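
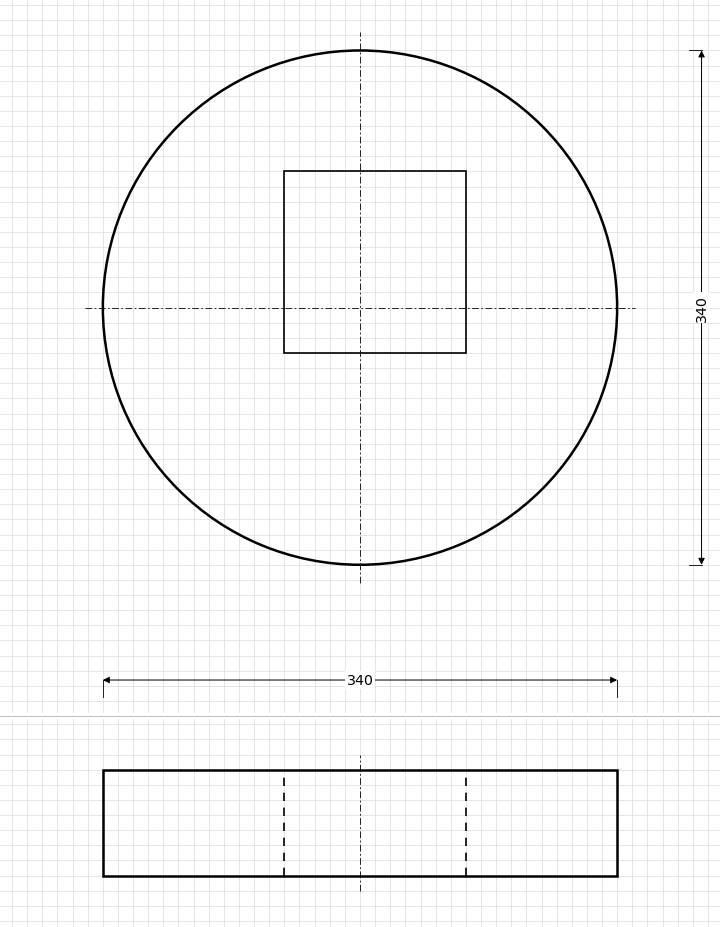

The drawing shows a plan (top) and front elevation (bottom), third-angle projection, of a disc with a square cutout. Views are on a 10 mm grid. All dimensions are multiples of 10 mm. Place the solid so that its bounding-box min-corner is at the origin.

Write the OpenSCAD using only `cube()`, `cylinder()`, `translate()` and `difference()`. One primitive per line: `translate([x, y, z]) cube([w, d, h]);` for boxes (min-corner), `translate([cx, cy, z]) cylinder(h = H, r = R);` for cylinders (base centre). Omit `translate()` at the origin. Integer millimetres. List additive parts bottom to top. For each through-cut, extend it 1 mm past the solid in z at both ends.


difference() {
  translate([170, 170, 0]) cylinder(h = 70, r = 170);
  translate([120, 140, -1]) cube([120, 120, 72]);
}


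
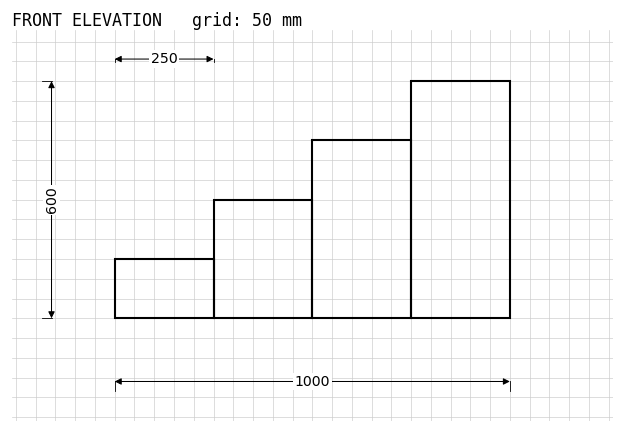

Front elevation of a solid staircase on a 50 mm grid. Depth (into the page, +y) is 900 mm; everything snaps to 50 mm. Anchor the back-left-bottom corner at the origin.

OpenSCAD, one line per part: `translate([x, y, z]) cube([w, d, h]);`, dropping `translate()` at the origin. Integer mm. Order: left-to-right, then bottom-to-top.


cube([250, 900, 150]);
translate([250, 0, 0]) cube([250, 900, 300]);
translate([500, 0, 0]) cube([250, 900, 450]);
translate([750, 0, 0]) cube([250, 900, 600]);


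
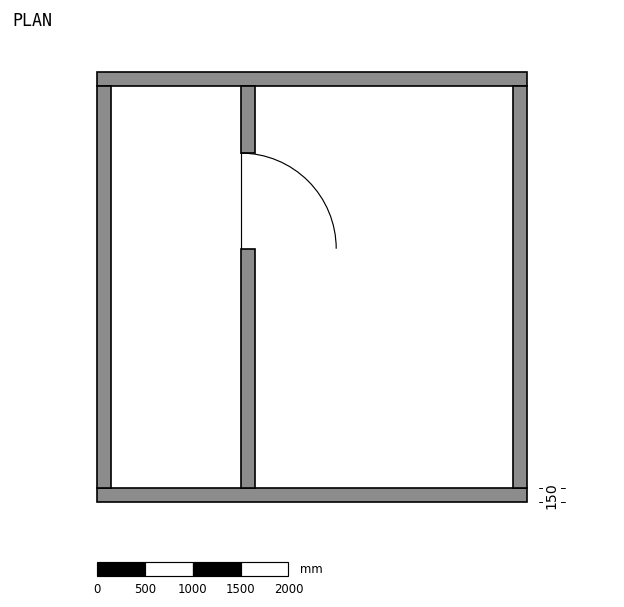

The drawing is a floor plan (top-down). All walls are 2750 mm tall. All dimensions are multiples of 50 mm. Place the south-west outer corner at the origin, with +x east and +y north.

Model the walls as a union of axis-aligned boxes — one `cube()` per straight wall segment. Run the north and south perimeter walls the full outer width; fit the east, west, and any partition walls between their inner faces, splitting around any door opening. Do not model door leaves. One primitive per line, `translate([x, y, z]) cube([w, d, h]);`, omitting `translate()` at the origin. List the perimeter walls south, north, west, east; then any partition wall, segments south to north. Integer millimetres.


cube([4500, 150, 2750]);
translate([0, 4350, 0]) cube([4500, 150, 2750]);
translate([0, 150, 0]) cube([150, 4200, 2750]);
translate([4350, 150, 0]) cube([150, 4200, 2750]);
translate([1500, 150, 0]) cube([150, 2500, 2750]);
translate([1500, 3650, 0]) cube([150, 700, 2750]);


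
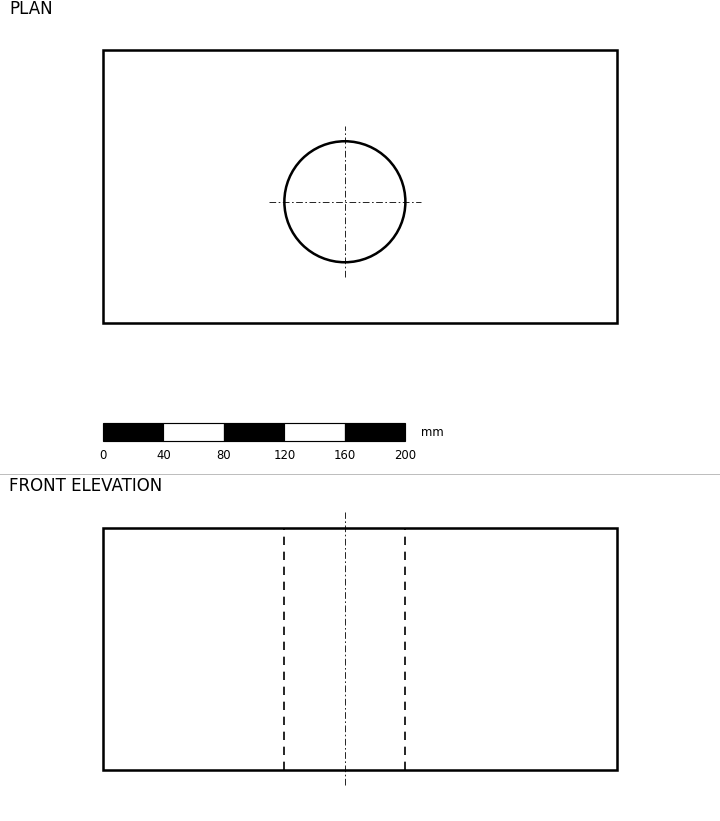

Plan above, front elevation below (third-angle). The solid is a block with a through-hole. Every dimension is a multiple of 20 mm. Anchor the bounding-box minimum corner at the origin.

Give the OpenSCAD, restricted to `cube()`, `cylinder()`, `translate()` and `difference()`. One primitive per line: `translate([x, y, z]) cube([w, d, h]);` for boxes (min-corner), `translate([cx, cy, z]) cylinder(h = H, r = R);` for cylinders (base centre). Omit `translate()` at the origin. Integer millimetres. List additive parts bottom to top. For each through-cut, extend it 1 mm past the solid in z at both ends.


difference() {
  cube([340, 180, 160]);
  translate([160, 80, -1]) cylinder(h = 162, r = 40);
}


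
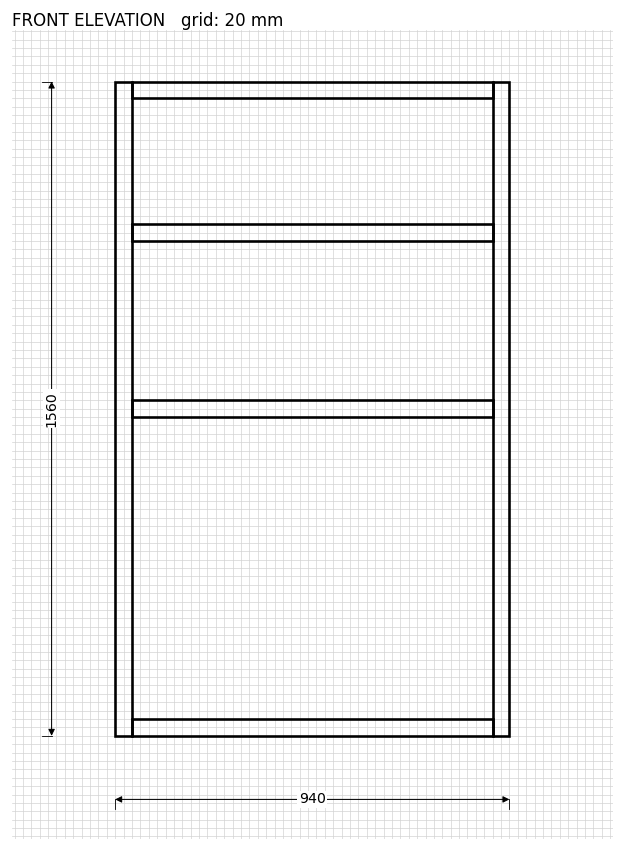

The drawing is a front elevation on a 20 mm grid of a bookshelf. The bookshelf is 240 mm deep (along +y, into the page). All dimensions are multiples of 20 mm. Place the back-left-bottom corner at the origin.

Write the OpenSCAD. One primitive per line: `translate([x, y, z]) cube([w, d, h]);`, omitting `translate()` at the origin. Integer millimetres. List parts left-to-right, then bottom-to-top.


cube([40, 240, 1560]);
translate([40, 0, 0]) cube([860, 240, 40]);
translate([40, 0, 760]) cube([860, 240, 40]);
translate([40, 0, 1180]) cube([860, 240, 40]);
translate([40, 0, 1520]) cube([860, 240, 40]);
translate([900, 0, 0]) cube([40, 240, 1560]);


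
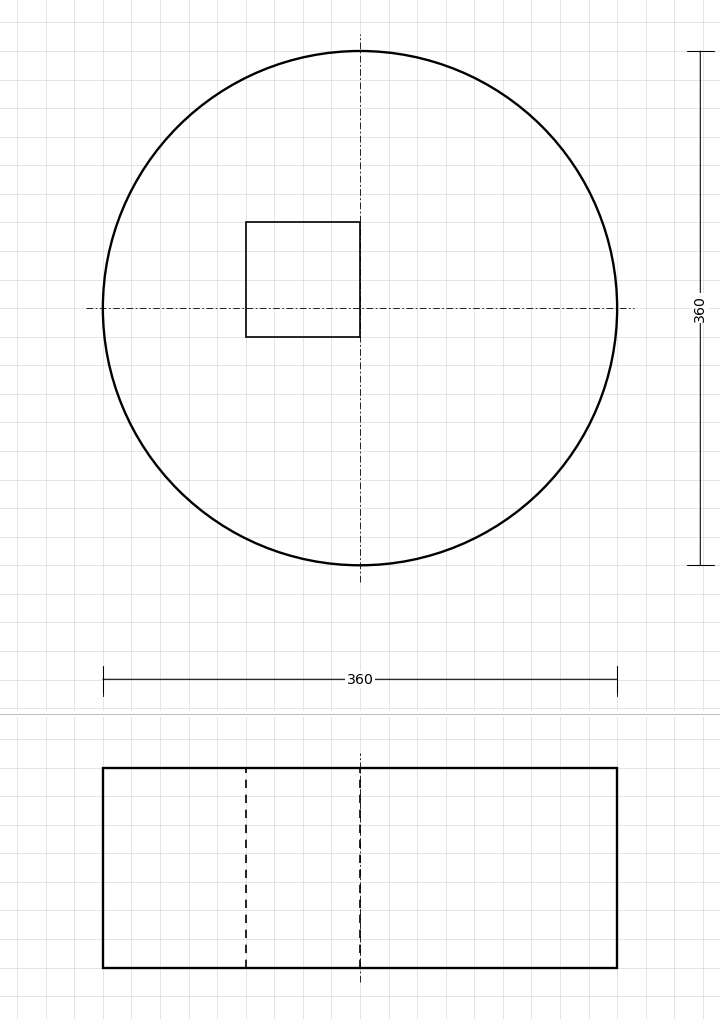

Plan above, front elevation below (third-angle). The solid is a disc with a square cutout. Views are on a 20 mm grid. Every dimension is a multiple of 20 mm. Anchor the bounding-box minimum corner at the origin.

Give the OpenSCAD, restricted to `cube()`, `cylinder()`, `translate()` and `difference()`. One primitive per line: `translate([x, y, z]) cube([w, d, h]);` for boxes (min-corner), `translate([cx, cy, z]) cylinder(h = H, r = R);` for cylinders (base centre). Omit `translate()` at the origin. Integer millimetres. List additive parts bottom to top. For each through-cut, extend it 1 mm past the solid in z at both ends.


difference() {
  translate([180, 180, 0]) cylinder(h = 140, r = 180);
  translate([100, 160, -1]) cube([80, 80, 142]);
}


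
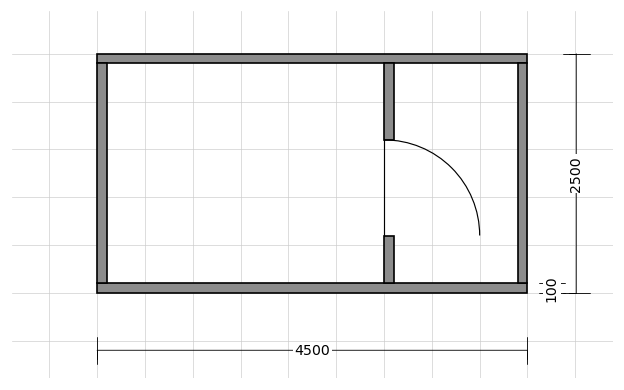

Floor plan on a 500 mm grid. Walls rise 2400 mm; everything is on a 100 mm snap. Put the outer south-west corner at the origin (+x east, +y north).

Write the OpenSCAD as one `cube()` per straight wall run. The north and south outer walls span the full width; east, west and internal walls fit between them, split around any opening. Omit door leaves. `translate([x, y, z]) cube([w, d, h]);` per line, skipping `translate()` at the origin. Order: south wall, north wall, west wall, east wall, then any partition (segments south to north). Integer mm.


cube([4500, 100, 2400]);
translate([0, 2400, 0]) cube([4500, 100, 2400]);
translate([0, 100, 0]) cube([100, 2300, 2400]);
translate([4400, 100, 0]) cube([100, 2300, 2400]);
translate([3000, 100, 0]) cube([100, 500, 2400]);
translate([3000, 1600, 0]) cube([100, 800, 2400]);


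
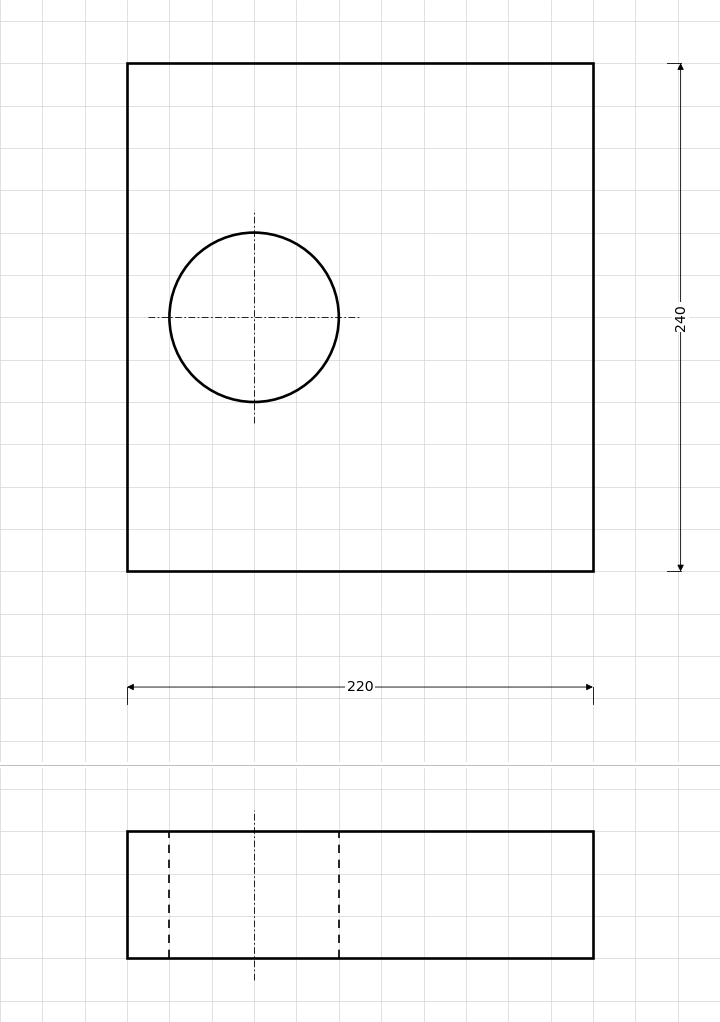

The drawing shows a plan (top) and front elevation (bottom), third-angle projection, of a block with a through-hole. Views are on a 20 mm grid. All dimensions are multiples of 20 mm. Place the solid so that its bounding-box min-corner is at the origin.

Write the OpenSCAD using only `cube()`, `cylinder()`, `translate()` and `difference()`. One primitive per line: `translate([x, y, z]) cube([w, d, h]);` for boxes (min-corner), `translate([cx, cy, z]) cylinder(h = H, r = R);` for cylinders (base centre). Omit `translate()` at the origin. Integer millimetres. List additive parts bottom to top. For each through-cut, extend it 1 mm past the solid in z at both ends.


difference() {
  cube([220, 240, 60]);
  translate([60, 120, -1]) cylinder(h = 62, r = 40);
}


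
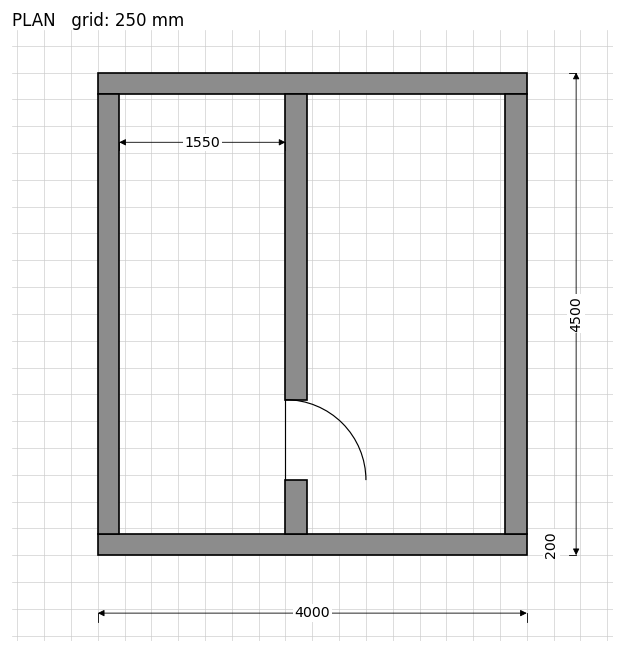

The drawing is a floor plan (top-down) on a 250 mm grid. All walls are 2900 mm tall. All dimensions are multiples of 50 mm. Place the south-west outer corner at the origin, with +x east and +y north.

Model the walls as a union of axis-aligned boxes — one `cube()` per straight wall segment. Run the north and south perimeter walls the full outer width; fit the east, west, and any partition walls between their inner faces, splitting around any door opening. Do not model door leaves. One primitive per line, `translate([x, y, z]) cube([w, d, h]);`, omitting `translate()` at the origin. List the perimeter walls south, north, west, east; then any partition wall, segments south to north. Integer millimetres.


cube([4000, 200, 2900]);
translate([0, 4300, 0]) cube([4000, 200, 2900]);
translate([0, 200, 0]) cube([200, 4100, 2900]);
translate([3800, 200, 0]) cube([200, 4100, 2900]);
translate([1750, 200, 0]) cube([200, 500, 2900]);
translate([1750, 1450, 0]) cube([200, 2850, 2900]);


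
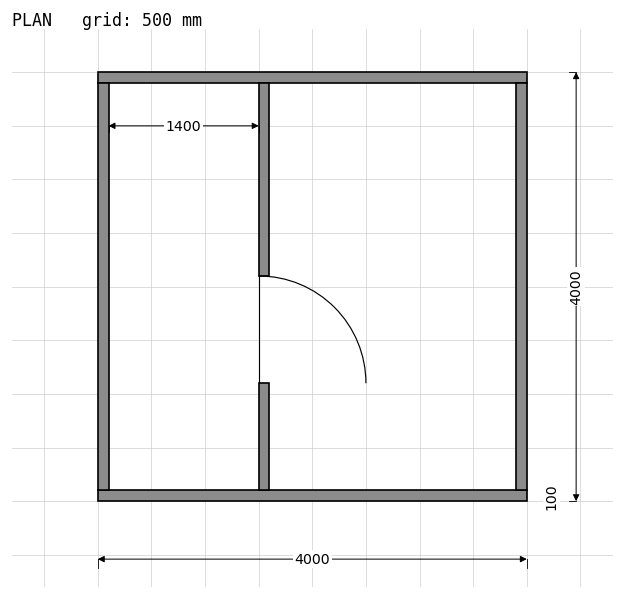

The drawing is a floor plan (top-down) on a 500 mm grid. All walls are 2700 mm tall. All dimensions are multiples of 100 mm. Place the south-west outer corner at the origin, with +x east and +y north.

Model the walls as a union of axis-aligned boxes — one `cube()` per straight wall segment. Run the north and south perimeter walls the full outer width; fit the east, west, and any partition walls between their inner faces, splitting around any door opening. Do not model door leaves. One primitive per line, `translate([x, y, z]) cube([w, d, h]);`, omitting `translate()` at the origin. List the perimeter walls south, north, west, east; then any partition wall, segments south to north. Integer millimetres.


cube([4000, 100, 2700]);
translate([0, 3900, 0]) cube([4000, 100, 2700]);
translate([0, 100, 0]) cube([100, 3800, 2700]);
translate([3900, 100, 0]) cube([100, 3800, 2700]);
translate([1500, 100, 0]) cube([100, 1000, 2700]);
translate([1500, 2100, 0]) cube([100, 1800, 2700]);


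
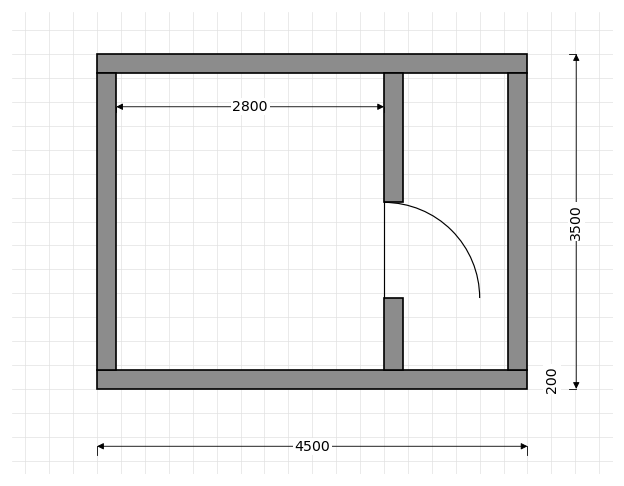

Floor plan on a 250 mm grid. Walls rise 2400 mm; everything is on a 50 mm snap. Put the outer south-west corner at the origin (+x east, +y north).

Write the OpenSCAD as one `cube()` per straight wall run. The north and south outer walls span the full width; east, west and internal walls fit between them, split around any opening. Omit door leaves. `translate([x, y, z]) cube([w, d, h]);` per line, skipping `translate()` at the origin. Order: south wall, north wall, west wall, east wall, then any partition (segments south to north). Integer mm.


cube([4500, 200, 2400]);
translate([0, 3300, 0]) cube([4500, 200, 2400]);
translate([0, 200, 0]) cube([200, 3100, 2400]);
translate([4300, 200, 0]) cube([200, 3100, 2400]);
translate([3000, 200, 0]) cube([200, 750, 2400]);
translate([3000, 1950, 0]) cube([200, 1350, 2400]);


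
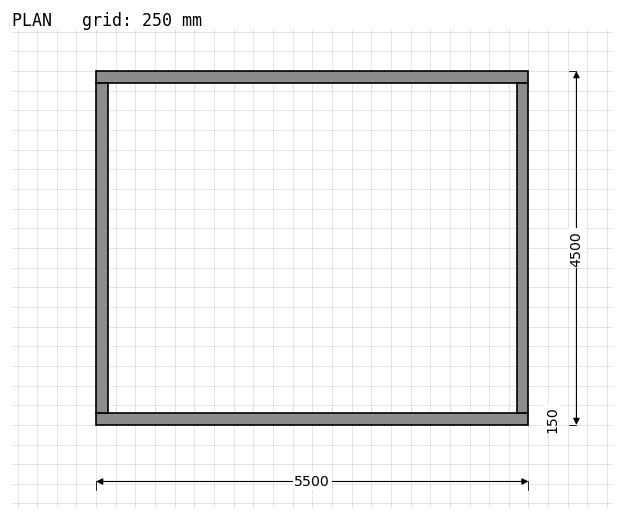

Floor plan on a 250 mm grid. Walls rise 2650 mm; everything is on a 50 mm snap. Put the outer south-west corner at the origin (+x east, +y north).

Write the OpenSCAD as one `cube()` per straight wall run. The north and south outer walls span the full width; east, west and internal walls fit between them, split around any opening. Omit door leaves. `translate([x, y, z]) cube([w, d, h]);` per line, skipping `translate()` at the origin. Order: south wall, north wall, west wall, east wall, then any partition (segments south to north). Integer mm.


cube([5500, 150, 2650]);
translate([0, 4350, 0]) cube([5500, 150, 2650]);
translate([0, 150, 0]) cube([150, 4200, 2650]);
translate([5350, 150, 0]) cube([150, 4200, 2650]);


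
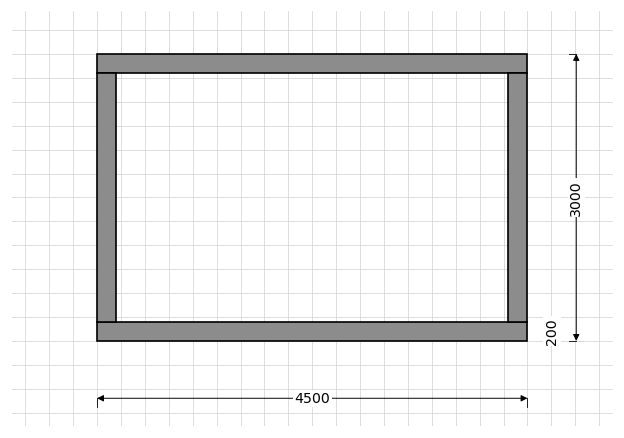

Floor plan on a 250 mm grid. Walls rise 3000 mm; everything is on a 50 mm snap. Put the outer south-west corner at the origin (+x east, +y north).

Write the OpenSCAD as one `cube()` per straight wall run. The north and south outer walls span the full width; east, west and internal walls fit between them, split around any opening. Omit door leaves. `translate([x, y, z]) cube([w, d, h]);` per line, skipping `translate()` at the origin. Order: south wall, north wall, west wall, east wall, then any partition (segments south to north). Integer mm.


cube([4500, 200, 3000]);
translate([0, 2800, 0]) cube([4500, 200, 3000]);
translate([0, 200, 0]) cube([200, 2600, 3000]);
translate([4300, 200, 0]) cube([200, 2600, 3000]);


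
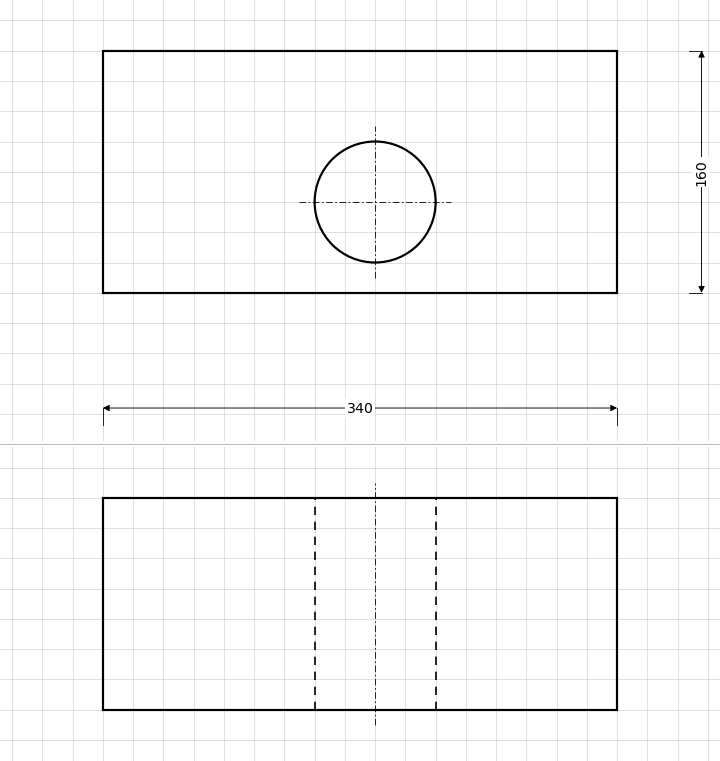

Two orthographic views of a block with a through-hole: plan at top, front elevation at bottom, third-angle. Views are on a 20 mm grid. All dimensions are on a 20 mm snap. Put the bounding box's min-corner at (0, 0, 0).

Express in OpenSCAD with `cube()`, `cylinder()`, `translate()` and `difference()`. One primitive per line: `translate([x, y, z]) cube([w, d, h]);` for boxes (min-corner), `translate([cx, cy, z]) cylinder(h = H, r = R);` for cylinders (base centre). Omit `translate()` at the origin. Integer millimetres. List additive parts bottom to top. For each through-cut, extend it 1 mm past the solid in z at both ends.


difference() {
  cube([340, 160, 140]);
  translate([180, 60, -1]) cylinder(h = 142, r = 40);
}


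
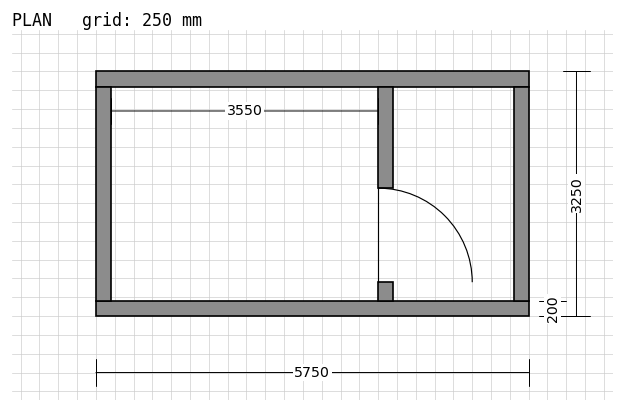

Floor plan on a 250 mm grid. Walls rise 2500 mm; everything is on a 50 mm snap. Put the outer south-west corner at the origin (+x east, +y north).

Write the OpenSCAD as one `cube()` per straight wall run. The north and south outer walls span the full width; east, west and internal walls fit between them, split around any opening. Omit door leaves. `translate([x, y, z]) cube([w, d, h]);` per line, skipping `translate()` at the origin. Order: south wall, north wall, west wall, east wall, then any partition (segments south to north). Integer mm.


cube([5750, 200, 2500]);
translate([0, 3050, 0]) cube([5750, 200, 2500]);
translate([0, 200, 0]) cube([200, 2850, 2500]);
translate([5550, 200, 0]) cube([200, 2850, 2500]);
translate([3750, 200, 0]) cube([200, 250, 2500]);
translate([3750, 1700, 0]) cube([200, 1350, 2500]);


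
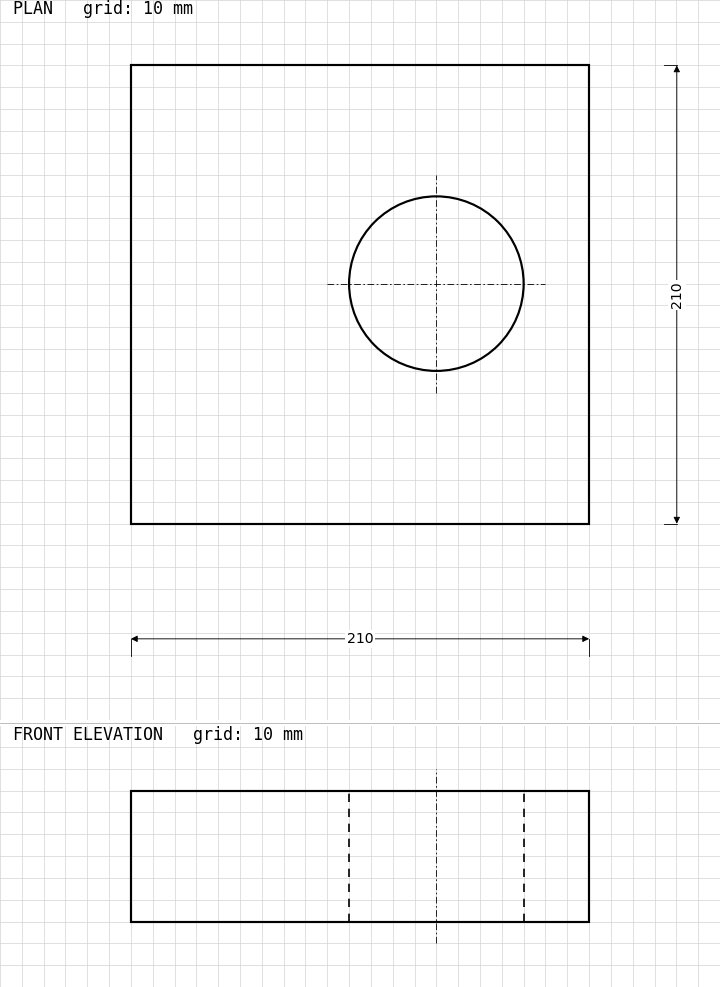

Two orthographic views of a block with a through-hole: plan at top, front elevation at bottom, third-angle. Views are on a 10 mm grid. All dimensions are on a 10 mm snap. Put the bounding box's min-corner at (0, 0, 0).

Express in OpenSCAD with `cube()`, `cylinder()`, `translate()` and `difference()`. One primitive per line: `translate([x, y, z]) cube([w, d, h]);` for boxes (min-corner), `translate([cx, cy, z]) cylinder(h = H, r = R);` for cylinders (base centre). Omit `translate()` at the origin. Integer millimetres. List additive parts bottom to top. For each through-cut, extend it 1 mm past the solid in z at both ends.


difference() {
  cube([210, 210, 60]);
  translate([140, 110, -1]) cylinder(h = 62, r = 40);
}


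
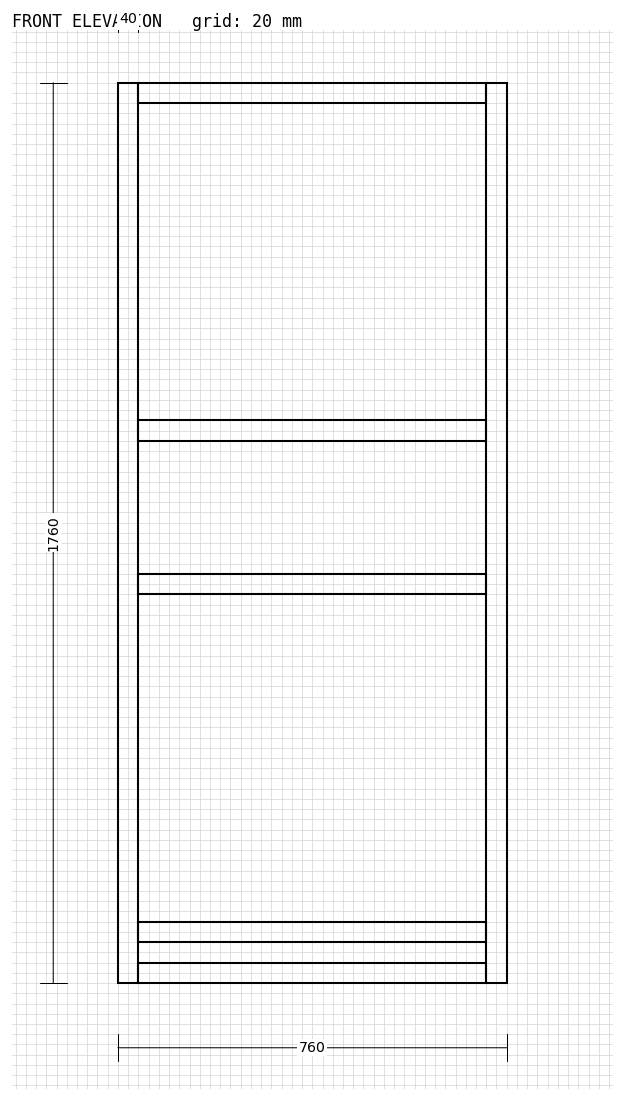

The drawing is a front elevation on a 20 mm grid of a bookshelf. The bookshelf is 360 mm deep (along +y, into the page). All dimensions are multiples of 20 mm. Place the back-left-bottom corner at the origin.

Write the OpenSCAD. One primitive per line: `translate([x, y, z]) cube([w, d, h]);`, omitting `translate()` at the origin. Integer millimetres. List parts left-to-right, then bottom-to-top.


cube([40, 360, 1760]);
translate([40, 0, 0]) cube([680, 360, 40]);
translate([40, 0, 80]) cube([680, 360, 40]);
translate([40, 0, 760]) cube([680, 360, 40]);
translate([40, 0, 1060]) cube([680, 360, 40]);
translate([40, 0, 1720]) cube([680, 360, 40]);
translate([720, 0, 0]) cube([40, 360, 1760]);


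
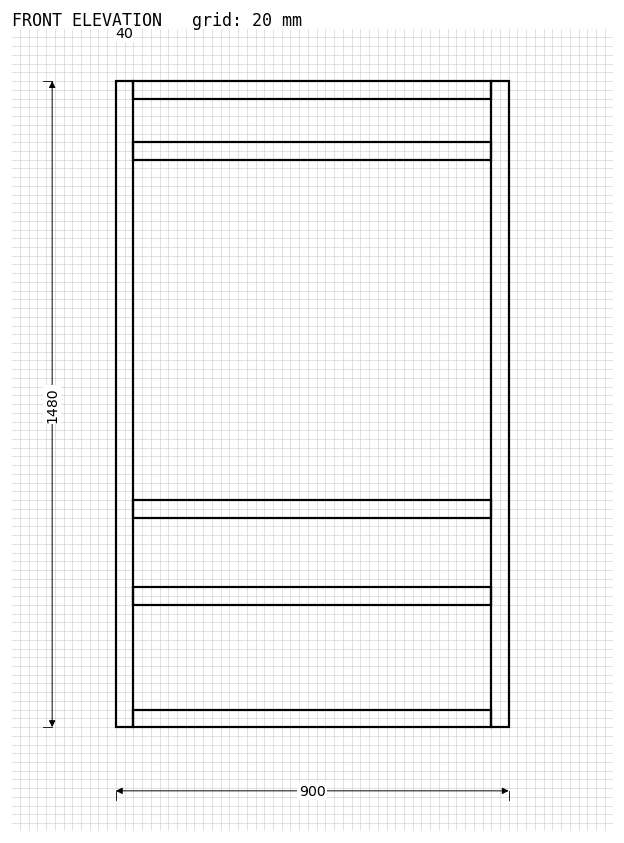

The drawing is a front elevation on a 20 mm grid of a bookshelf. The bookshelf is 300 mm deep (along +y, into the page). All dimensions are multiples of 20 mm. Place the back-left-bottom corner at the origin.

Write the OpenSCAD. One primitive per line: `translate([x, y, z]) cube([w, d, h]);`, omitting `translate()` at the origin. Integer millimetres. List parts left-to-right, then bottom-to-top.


cube([40, 300, 1480]);
translate([40, 0, 0]) cube([820, 300, 40]);
translate([40, 0, 280]) cube([820, 300, 40]);
translate([40, 0, 480]) cube([820, 300, 40]);
translate([40, 0, 1300]) cube([820, 300, 40]);
translate([40, 0, 1440]) cube([820, 300, 40]);
translate([860, 0, 0]) cube([40, 300, 1480]);


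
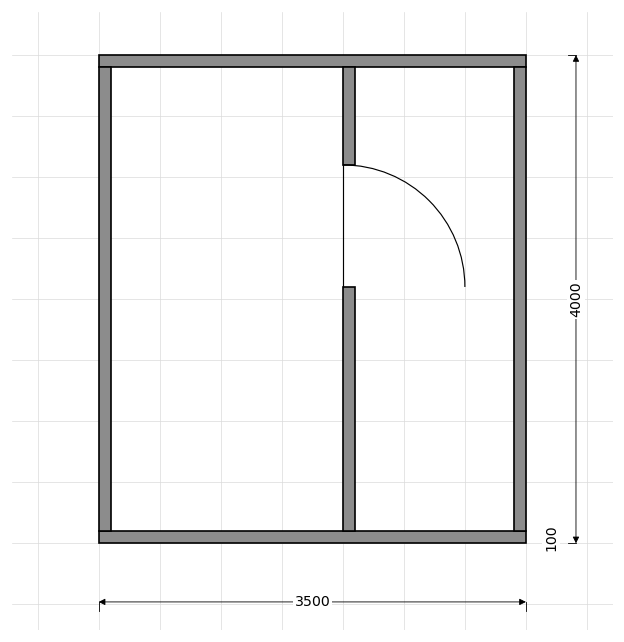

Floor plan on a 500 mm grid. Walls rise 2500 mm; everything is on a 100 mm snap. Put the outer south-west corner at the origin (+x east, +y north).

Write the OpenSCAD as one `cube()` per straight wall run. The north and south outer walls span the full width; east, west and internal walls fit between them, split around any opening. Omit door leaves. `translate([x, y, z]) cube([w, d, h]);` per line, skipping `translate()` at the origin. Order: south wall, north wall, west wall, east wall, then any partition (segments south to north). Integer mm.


cube([3500, 100, 2500]);
translate([0, 3900, 0]) cube([3500, 100, 2500]);
translate([0, 100, 0]) cube([100, 3800, 2500]);
translate([3400, 100, 0]) cube([100, 3800, 2500]);
translate([2000, 100, 0]) cube([100, 2000, 2500]);
translate([2000, 3100, 0]) cube([100, 800, 2500]);


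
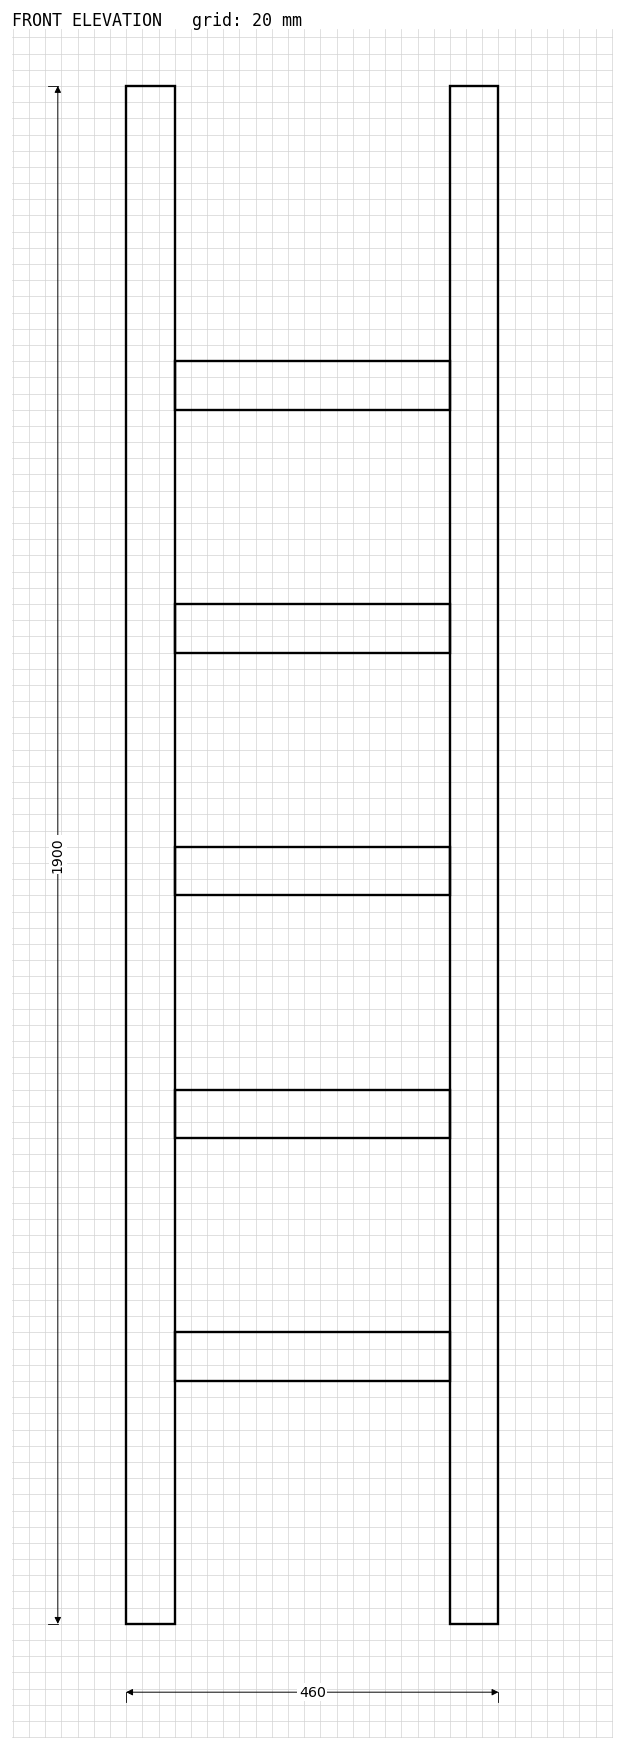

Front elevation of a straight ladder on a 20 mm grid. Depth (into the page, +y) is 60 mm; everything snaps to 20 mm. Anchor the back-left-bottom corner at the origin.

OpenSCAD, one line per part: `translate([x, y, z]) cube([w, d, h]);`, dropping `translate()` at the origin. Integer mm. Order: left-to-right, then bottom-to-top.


cube([60, 60, 1900]);
translate([60, 0, 300]) cube([340, 60, 60]);
translate([60, 0, 600]) cube([340, 60, 60]);
translate([60, 0, 900]) cube([340, 60, 60]);
translate([60, 0, 1200]) cube([340, 60, 60]);
translate([60, 0, 1500]) cube([340, 60, 60]);
translate([400, 0, 0]) cube([60, 60, 1900]);


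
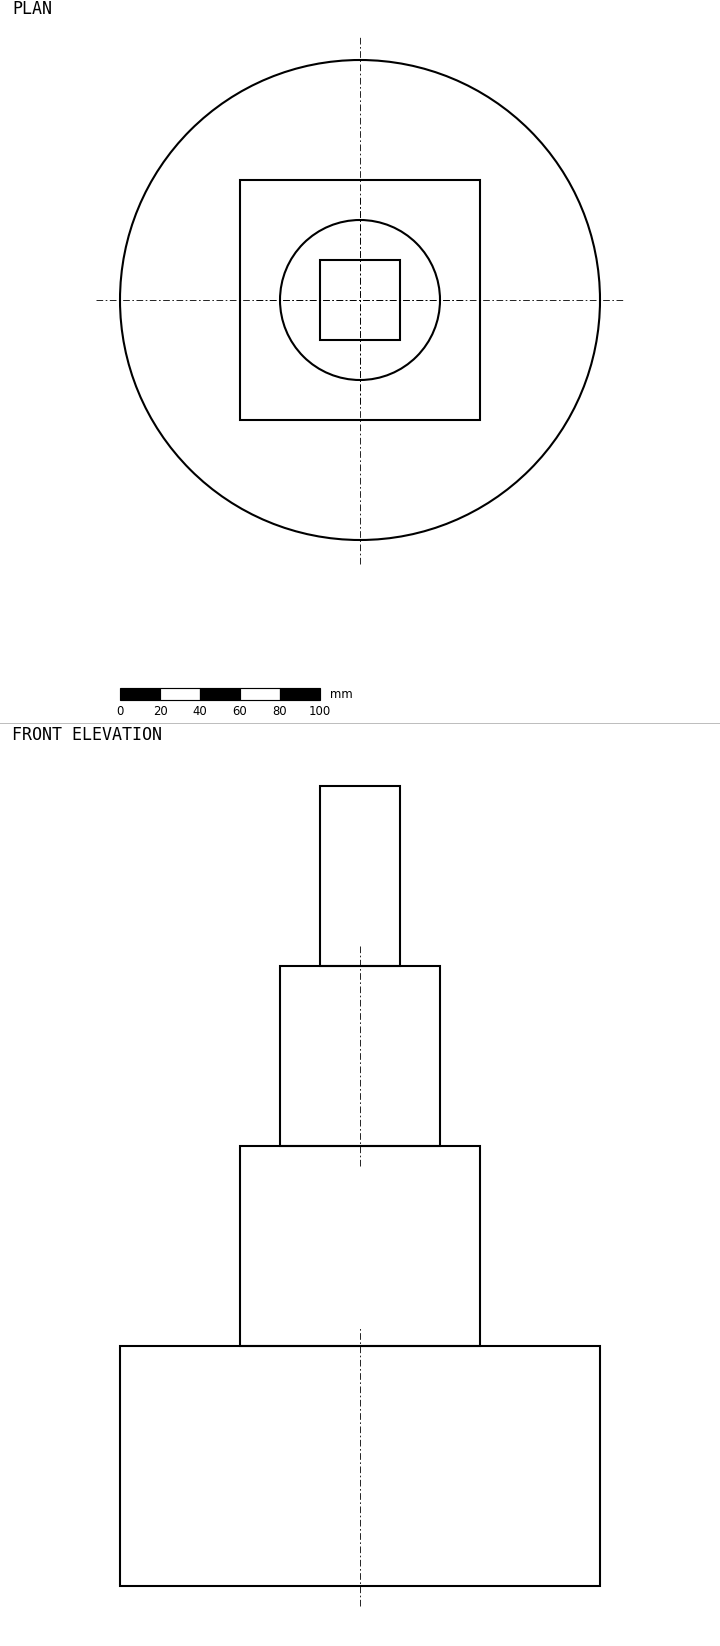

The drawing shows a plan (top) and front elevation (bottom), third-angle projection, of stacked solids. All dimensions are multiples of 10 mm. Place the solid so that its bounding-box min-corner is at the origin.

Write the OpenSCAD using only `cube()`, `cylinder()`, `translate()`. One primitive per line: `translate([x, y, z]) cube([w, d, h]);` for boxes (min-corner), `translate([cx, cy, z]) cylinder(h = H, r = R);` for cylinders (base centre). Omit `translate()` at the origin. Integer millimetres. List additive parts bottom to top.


translate([120, 120, 0]) cylinder(h = 120, r = 120);
translate([60, 60, 120]) cube([120, 120, 100]);
translate([120, 120, 220]) cylinder(h = 90, r = 40);
translate([100, 100, 310]) cube([40, 40, 90]);


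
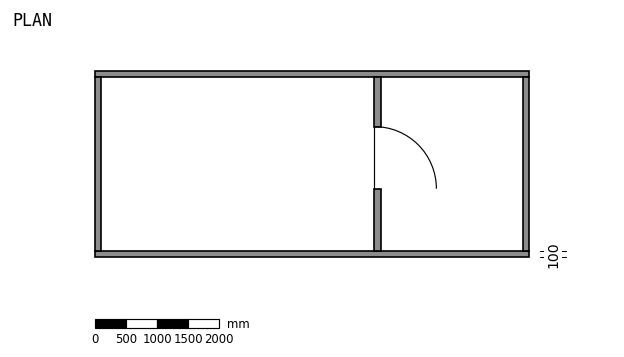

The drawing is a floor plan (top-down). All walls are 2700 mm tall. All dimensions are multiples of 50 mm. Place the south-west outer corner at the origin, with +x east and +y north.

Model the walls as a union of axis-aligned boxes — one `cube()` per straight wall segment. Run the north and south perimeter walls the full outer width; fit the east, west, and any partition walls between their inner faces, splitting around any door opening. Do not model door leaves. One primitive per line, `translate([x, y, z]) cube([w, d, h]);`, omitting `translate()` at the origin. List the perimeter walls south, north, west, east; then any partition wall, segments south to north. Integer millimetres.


cube([7000, 100, 2700]);
translate([0, 2900, 0]) cube([7000, 100, 2700]);
translate([0, 100, 0]) cube([100, 2800, 2700]);
translate([6900, 100, 0]) cube([100, 2800, 2700]);
translate([4500, 100, 0]) cube([100, 1000, 2700]);
translate([4500, 2100, 0]) cube([100, 800, 2700]);


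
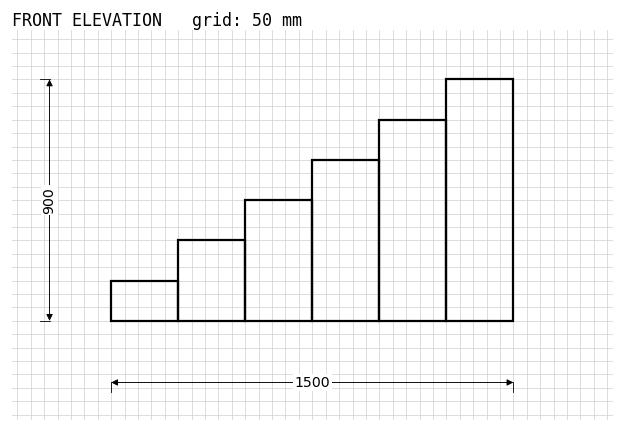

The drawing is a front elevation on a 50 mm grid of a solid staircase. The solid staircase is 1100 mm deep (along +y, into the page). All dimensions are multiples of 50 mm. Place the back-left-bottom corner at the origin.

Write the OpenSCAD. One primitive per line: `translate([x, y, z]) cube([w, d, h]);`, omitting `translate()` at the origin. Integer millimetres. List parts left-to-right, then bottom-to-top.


cube([250, 1100, 150]);
translate([250, 0, 0]) cube([250, 1100, 300]);
translate([500, 0, 0]) cube([250, 1100, 450]);
translate([750, 0, 0]) cube([250, 1100, 600]);
translate([1000, 0, 0]) cube([250, 1100, 750]);
translate([1250, 0, 0]) cube([250, 1100, 900]);


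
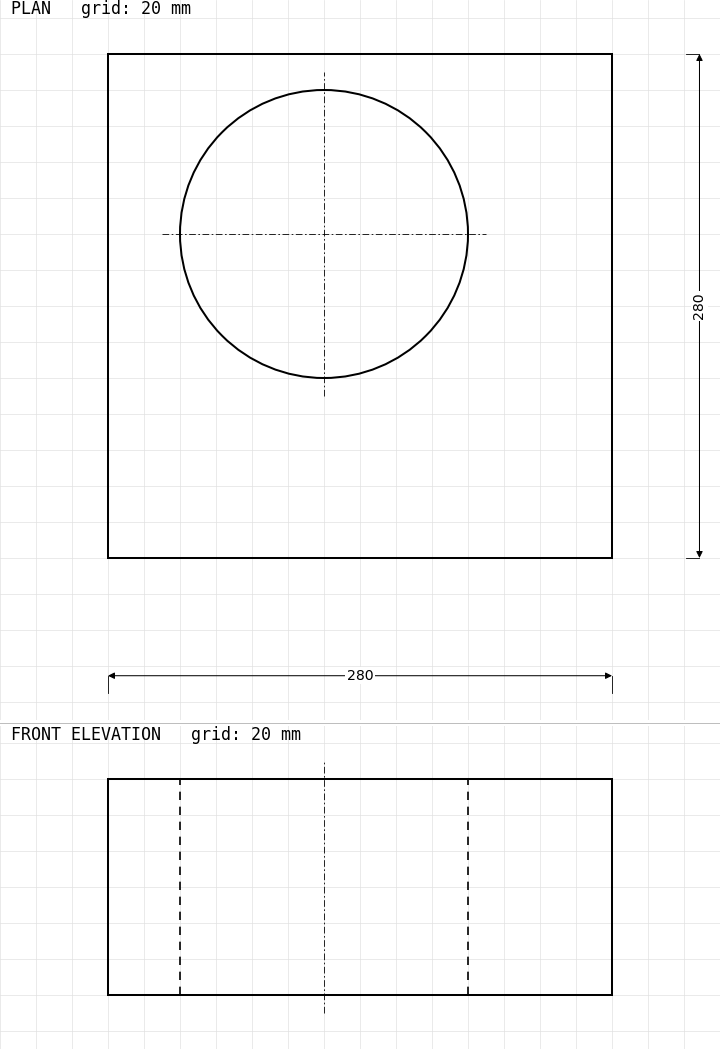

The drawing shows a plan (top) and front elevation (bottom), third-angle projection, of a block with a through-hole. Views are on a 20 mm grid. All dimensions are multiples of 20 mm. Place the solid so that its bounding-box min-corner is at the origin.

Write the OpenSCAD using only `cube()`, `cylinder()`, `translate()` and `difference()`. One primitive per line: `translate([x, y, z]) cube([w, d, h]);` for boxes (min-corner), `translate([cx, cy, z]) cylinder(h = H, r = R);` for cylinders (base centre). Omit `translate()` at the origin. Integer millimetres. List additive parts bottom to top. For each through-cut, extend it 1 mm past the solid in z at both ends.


difference() {
  cube([280, 280, 120]);
  translate([120, 180, -1]) cylinder(h = 122, r = 80);
}


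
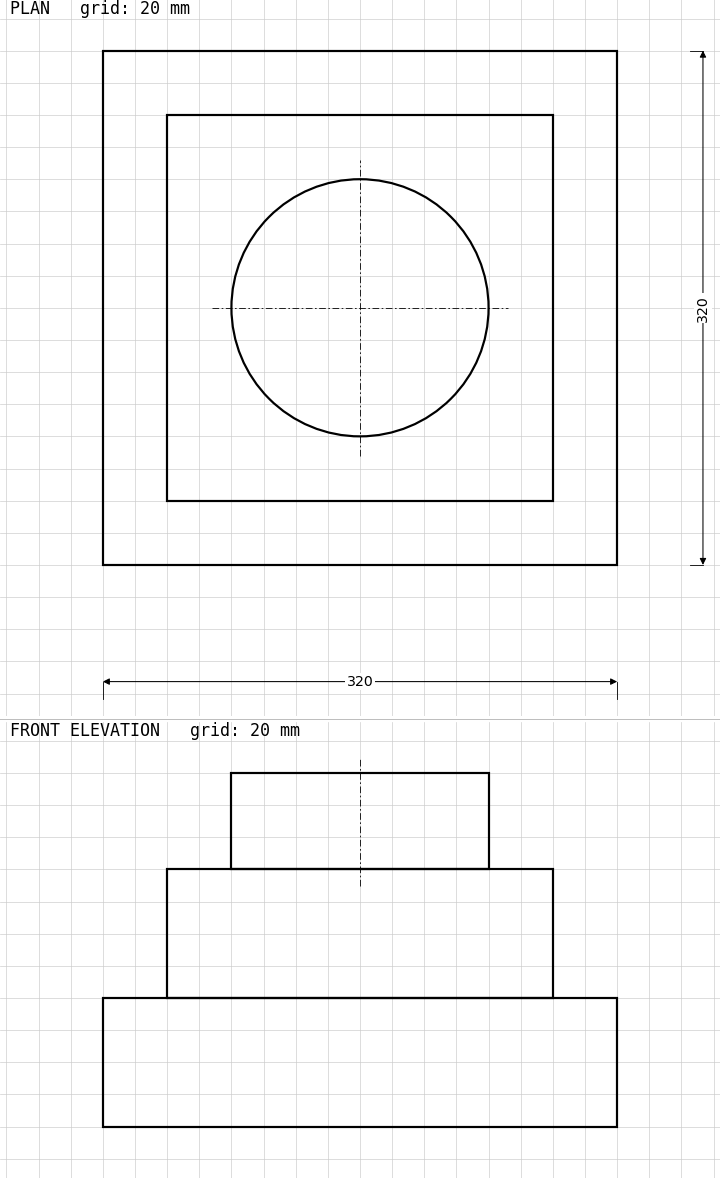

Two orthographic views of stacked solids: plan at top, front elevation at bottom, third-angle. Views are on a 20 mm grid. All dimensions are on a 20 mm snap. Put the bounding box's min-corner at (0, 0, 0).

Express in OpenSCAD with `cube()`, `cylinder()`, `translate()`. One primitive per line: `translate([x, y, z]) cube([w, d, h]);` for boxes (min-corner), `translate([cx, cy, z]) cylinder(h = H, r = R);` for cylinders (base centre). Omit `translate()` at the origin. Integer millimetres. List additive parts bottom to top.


cube([320, 320, 80]);
translate([40, 40, 80]) cube([240, 240, 80]);
translate([160, 160, 160]) cylinder(h = 60, r = 80);


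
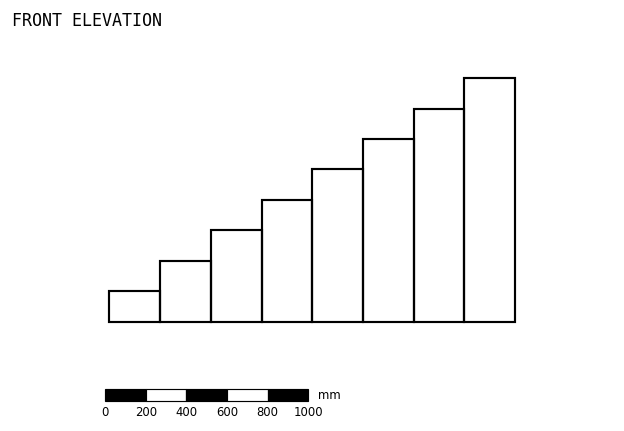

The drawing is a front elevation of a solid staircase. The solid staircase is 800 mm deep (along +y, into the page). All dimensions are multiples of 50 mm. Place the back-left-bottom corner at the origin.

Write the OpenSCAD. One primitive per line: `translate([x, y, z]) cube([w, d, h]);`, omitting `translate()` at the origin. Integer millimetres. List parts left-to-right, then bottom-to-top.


cube([250, 800, 150]);
translate([250, 0, 0]) cube([250, 800, 300]);
translate([500, 0, 0]) cube([250, 800, 450]);
translate([750, 0, 0]) cube([250, 800, 600]);
translate([1000, 0, 0]) cube([250, 800, 750]);
translate([1250, 0, 0]) cube([250, 800, 900]);
translate([1500, 0, 0]) cube([250, 800, 1050]);
translate([1750, 0, 0]) cube([250, 800, 1200]);


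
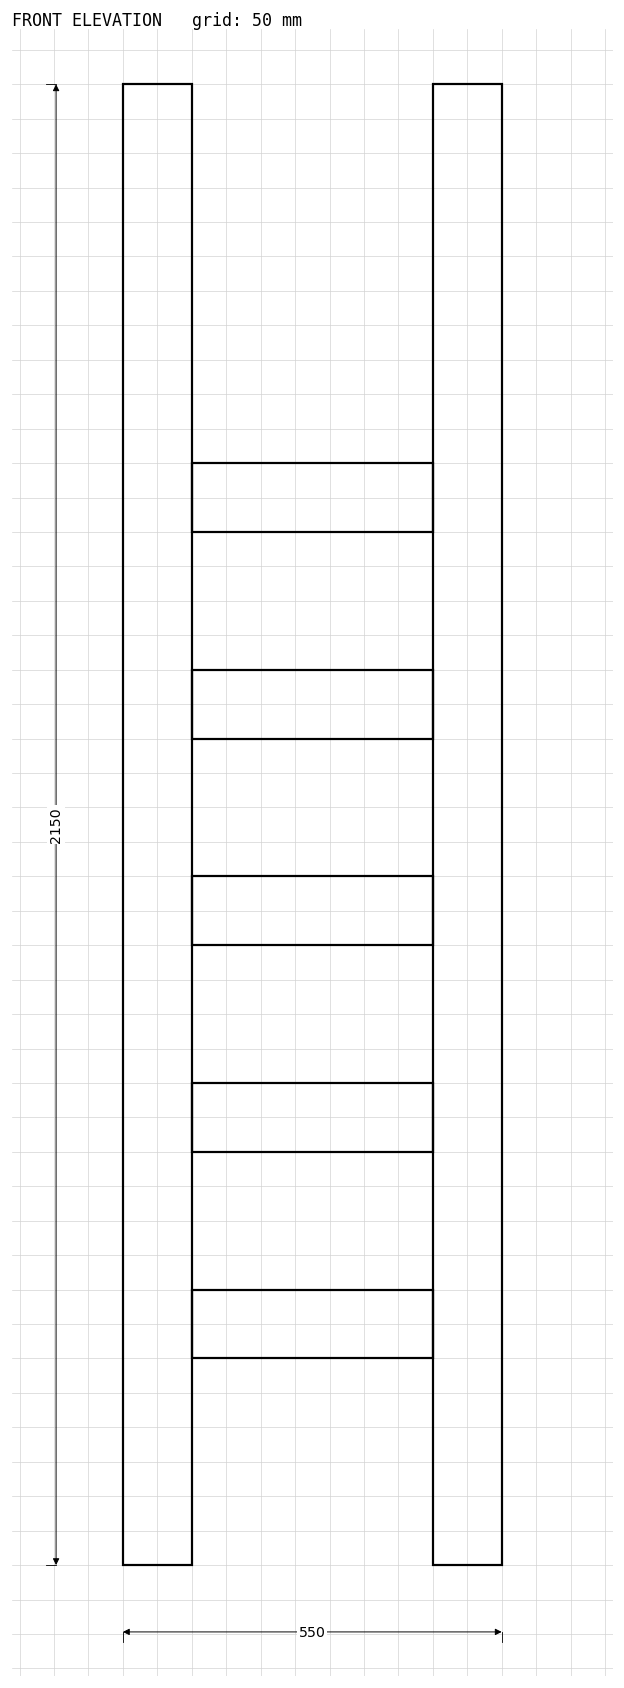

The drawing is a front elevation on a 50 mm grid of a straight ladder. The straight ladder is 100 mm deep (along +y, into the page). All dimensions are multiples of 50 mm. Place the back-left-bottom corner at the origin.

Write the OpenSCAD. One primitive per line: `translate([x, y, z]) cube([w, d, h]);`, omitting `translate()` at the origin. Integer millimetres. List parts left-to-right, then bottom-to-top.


cube([100, 100, 2150]);
translate([100, 0, 300]) cube([350, 100, 100]);
translate([100, 0, 600]) cube([350, 100, 100]);
translate([100, 0, 900]) cube([350, 100, 100]);
translate([100, 0, 1200]) cube([350, 100, 100]);
translate([100, 0, 1500]) cube([350, 100, 100]);
translate([450, 0, 0]) cube([100, 100, 2150]);


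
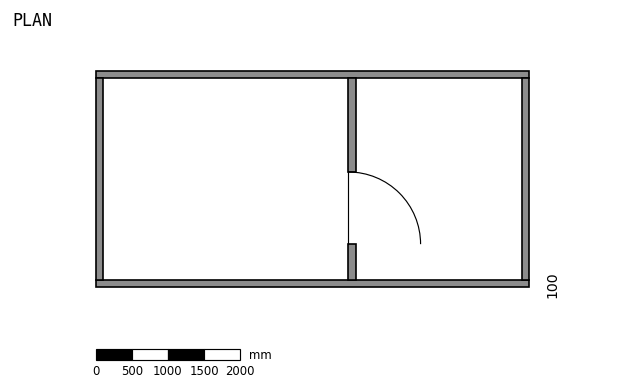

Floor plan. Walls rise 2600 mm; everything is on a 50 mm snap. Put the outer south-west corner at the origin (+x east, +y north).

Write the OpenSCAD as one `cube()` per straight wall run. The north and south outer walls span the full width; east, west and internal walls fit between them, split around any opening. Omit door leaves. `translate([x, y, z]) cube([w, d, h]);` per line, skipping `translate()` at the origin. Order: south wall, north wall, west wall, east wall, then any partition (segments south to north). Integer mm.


cube([6000, 100, 2600]);
translate([0, 2900, 0]) cube([6000, 100, 2600]);
translate([0, 100, 0]) cube([100, 2800, 2600]);
translate([5900, 100, 0]) cube([100, 2800, 2600]);
translate([3500, 100, 0]) cube([100, 500, 2600]);
translate([3500, 1600, 0]) cube([100, 1300, 2600]);


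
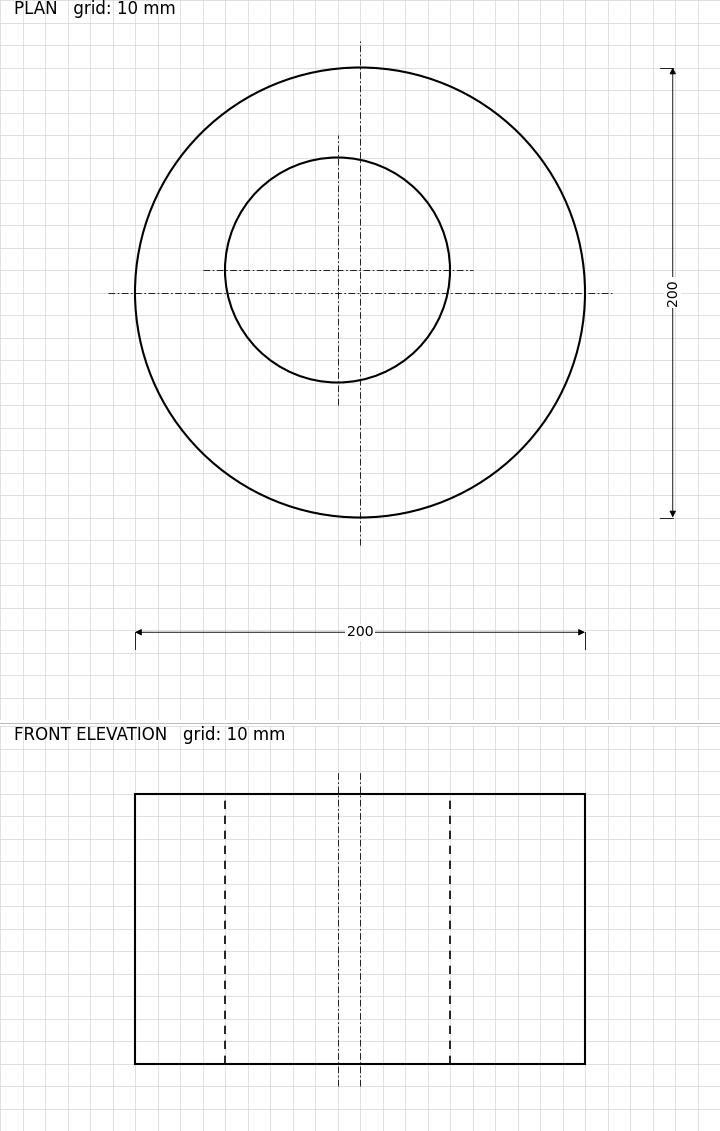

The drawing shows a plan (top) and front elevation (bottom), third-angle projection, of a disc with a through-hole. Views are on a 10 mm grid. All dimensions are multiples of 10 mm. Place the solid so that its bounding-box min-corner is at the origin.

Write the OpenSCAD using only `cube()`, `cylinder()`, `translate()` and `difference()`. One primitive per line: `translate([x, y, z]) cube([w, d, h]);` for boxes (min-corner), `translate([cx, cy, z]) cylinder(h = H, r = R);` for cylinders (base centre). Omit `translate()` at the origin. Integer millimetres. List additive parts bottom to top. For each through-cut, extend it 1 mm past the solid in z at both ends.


difference() {
  translate([100, 100, 0]) cylinder(h = 120, r = 100);
  translate([90, 110, -1]) cylinder(h = 122, r = 50);
}


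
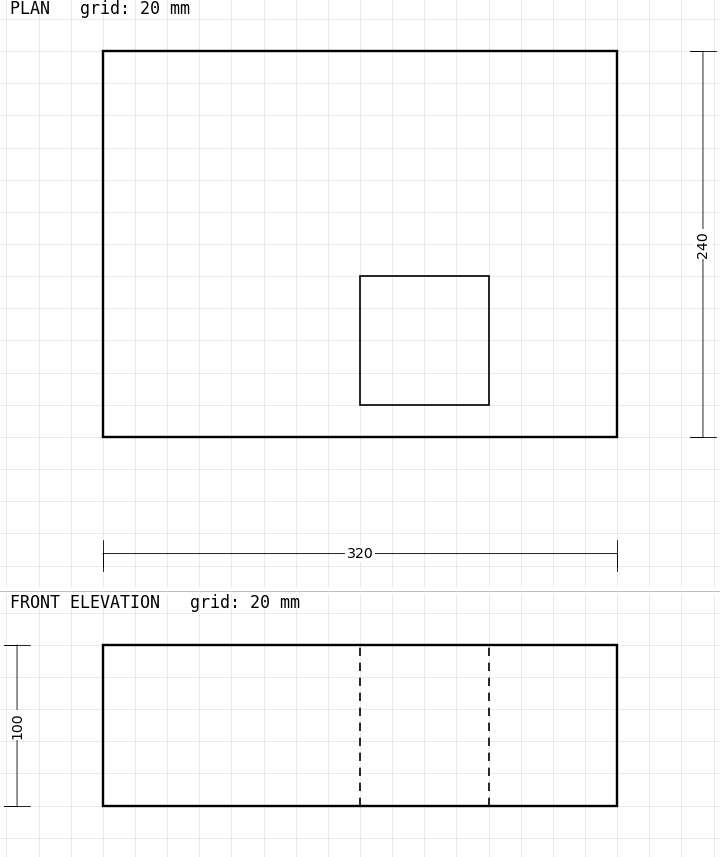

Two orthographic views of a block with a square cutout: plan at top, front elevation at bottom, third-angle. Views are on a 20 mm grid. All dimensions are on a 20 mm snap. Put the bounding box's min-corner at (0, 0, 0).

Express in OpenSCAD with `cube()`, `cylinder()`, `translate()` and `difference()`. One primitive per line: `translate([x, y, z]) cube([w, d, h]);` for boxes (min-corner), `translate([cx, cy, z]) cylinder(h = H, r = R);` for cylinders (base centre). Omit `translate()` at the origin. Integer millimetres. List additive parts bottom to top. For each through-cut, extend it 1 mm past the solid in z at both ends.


difference() {
  cube([320, 240, 100]);
  translate([160, 20, -1]) cube([80, 80, 102]);
}


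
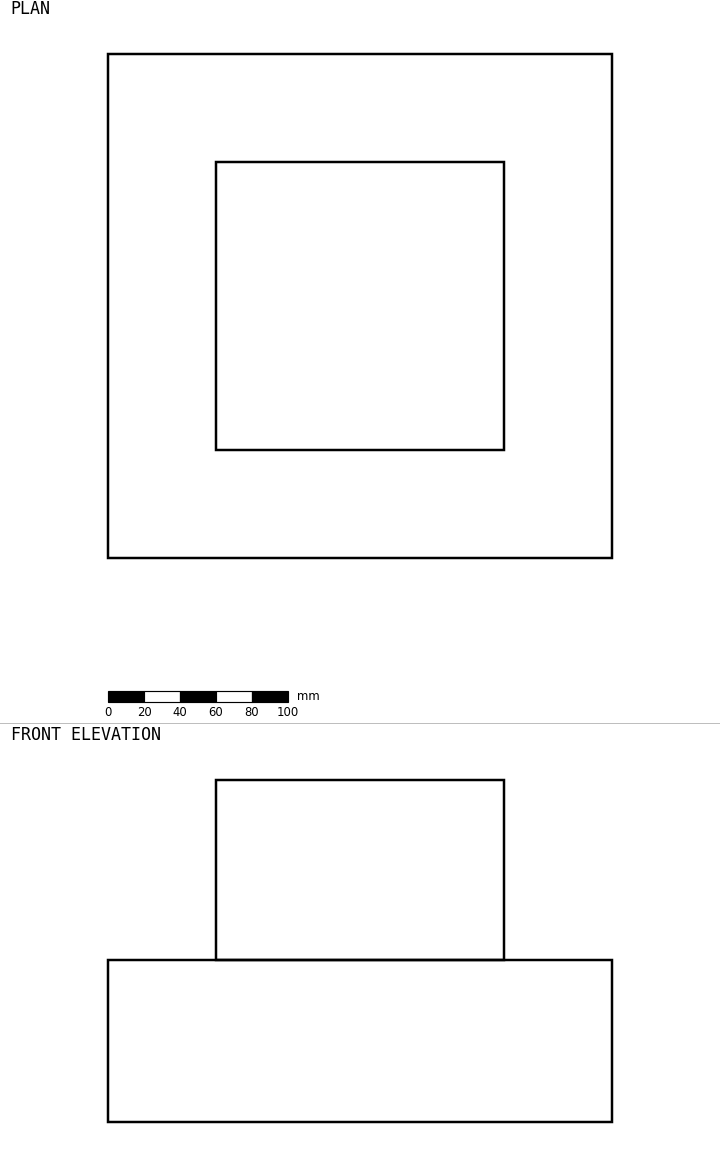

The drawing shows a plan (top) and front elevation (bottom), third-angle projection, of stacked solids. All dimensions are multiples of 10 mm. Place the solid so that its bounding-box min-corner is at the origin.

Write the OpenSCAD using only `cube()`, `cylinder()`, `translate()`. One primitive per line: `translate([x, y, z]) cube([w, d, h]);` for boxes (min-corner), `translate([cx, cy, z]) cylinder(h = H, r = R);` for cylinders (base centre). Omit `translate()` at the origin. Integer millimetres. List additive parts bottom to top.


cube([280, 280, 90]);
translate([60, 60, 90]) cube([160, 160, 100]);


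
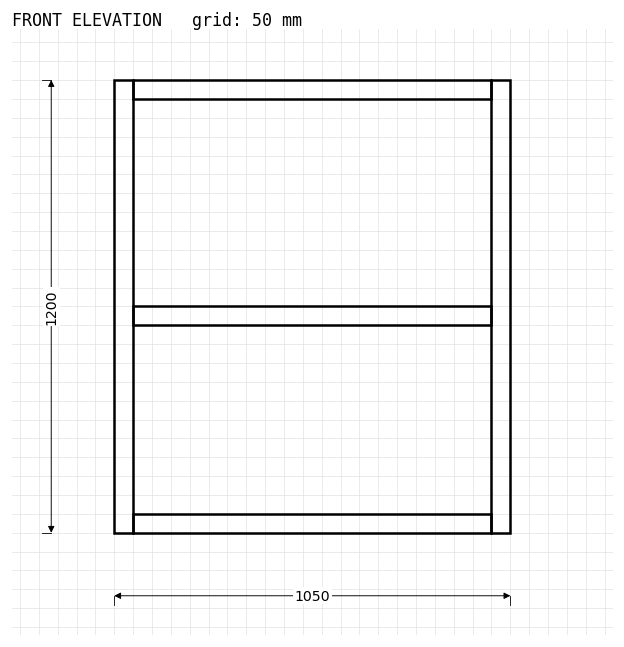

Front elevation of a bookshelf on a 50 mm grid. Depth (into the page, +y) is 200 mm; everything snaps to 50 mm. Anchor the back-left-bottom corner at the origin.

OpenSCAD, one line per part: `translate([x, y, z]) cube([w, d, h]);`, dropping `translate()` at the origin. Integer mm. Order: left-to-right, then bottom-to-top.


cube([50, 200, 1200]);
translate([50, 0, 0]) cube([950, 200, 50]);
translate([50, 0, 550]) cube([950, 200, 50]);
translate([50, 0, 1150]) cube([950, 200, 50]);
translate([1000, 0, 0]) cube([50, 200, 1200]);


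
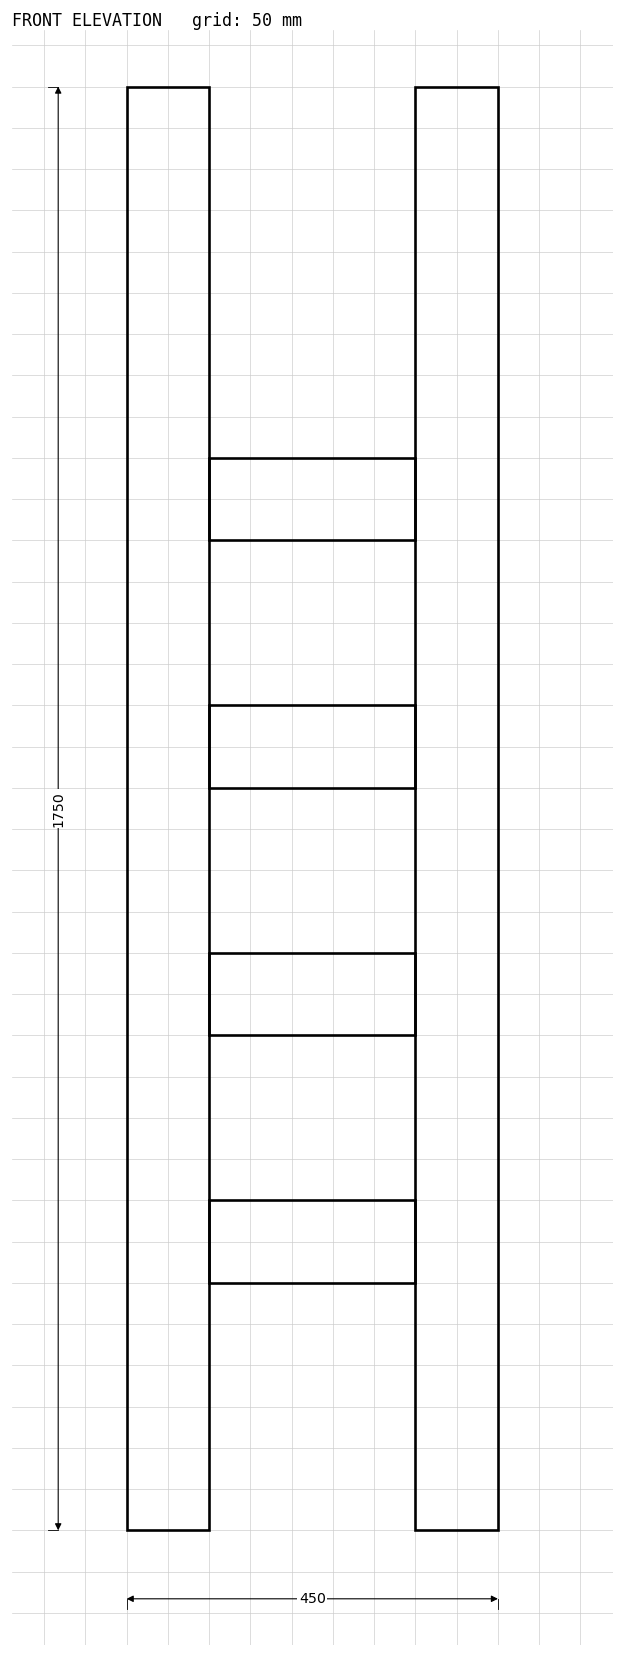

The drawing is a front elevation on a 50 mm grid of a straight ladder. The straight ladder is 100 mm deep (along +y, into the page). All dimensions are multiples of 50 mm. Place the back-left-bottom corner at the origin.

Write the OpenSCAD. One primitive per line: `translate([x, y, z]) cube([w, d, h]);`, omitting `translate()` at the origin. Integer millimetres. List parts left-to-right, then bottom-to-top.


cube([100, 100, 1750]);
translate([100, 0, 300]) cube([250, 100, 100]);
translate([100, 0, 600]) cube([250, 100, 100]);
translate([100, 0, 900]) cube([250, 100, 100]);
translate([100, 0, 1200]) cube([250, 100, 100]);
translate([350, 0, 0]) cube([100, 100, 1750]);


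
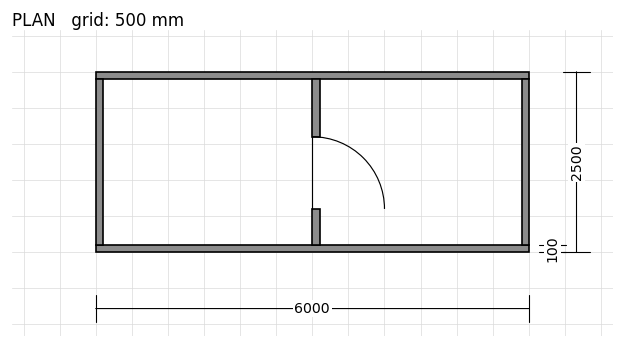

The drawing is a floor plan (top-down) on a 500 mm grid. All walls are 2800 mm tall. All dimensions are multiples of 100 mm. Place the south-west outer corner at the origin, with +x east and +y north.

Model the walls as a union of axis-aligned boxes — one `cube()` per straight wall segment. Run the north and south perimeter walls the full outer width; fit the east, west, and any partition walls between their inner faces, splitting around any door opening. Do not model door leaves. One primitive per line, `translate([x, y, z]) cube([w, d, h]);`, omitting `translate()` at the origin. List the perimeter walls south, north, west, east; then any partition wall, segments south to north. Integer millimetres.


cube([6000, 100, 2800]);
translate([0, 2400, 0]) cube([6000, 100, 2800]);
translate([0, 100, 0]) cube([100, 2300, 2800]);
translate([5900, 100, 0]) cube([100, 2300, 2800]);
translate([3000, 100, 0]) cube([100, 500, 2800]);
translate([3000, 1600, 0]) cube([100, 800, 2800]);


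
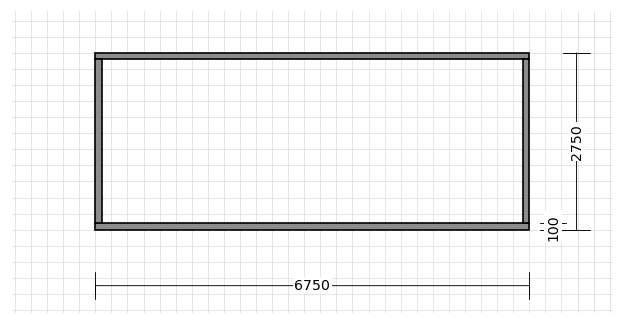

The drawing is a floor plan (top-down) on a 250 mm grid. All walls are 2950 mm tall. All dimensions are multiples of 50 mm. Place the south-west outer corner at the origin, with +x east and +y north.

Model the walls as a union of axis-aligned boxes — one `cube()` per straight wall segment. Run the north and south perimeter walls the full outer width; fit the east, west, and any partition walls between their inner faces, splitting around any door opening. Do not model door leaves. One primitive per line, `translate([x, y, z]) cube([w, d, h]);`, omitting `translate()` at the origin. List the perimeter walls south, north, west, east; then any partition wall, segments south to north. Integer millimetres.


cube([6750, 100, 2950]);
translate([0, 2650, 0]) cube([6750, 100, 2950]);
translate([0, 100, 0]) cube([100, 2550, 2950]);
translate([6650, 100, 0]) cube([100, 2550, 2950]);


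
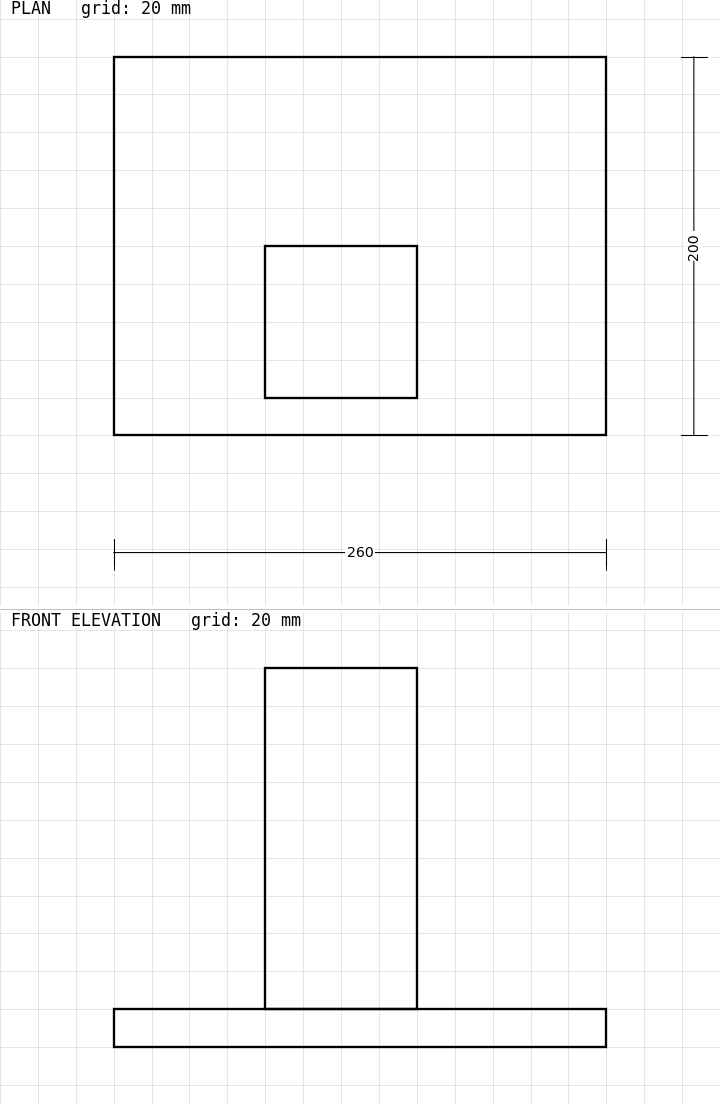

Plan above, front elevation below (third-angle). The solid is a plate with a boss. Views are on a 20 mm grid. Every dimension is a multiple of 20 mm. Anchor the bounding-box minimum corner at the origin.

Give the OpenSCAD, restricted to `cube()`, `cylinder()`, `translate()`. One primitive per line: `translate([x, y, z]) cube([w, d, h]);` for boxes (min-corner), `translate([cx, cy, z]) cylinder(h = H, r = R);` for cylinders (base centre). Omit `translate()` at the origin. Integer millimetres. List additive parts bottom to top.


cube([260, 200, 20]);
translate([80, 20, 20]) cube([80, 80, 180]);


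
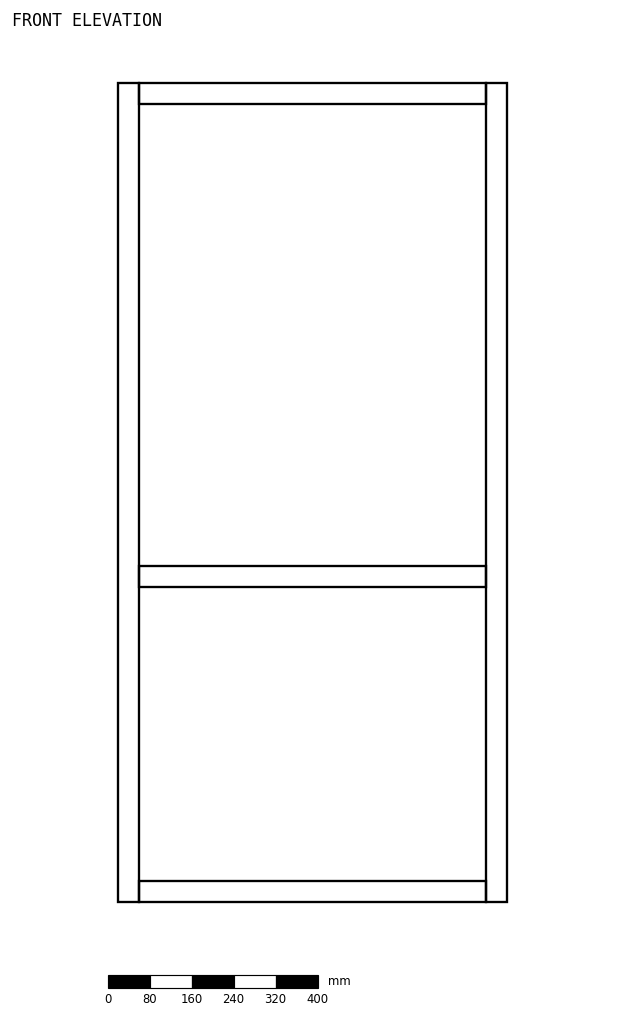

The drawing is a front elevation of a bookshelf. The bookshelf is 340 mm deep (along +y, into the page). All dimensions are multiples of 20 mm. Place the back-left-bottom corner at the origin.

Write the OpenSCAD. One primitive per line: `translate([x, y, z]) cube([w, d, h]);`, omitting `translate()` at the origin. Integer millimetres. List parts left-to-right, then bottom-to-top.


cube([40, 340, 1560]);
translate([40, 0, 0]) cube([660, 340, 40]);
translate([40, 0, 600]) cube([660, 340, 40]);
translate([40, 0, 1520]) cube([660, 340, 40]);
translate([700, 0, 0]) cube([40, 340, 1560]);


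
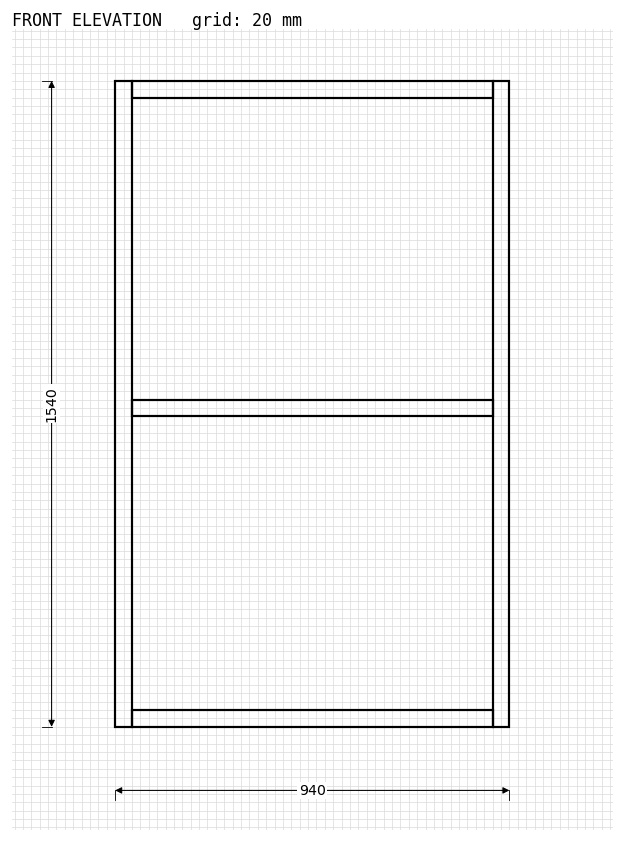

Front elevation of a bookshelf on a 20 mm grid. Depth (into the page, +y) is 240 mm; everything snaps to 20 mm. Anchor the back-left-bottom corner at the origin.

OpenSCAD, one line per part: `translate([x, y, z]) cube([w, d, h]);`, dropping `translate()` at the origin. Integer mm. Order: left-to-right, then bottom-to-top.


cube([40, 240, 1540]);
translate([40, 0, 0]) cube([860, 240, 40]);
translate([40, 0, 740]) cube([860, 240, 40]);
translate([40, 0, 1500]) cube([860, 240, 40]);
translate([900, 0, 0]) cube([40, 240, 1540]);
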